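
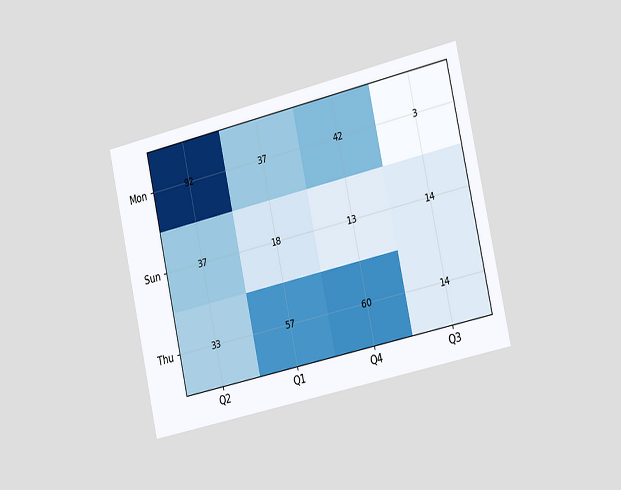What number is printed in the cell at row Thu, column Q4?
The chart is tilted about 12° counter-clockwise and viewed slightly from the right. The (Thu, Q4) cell reads 60.

60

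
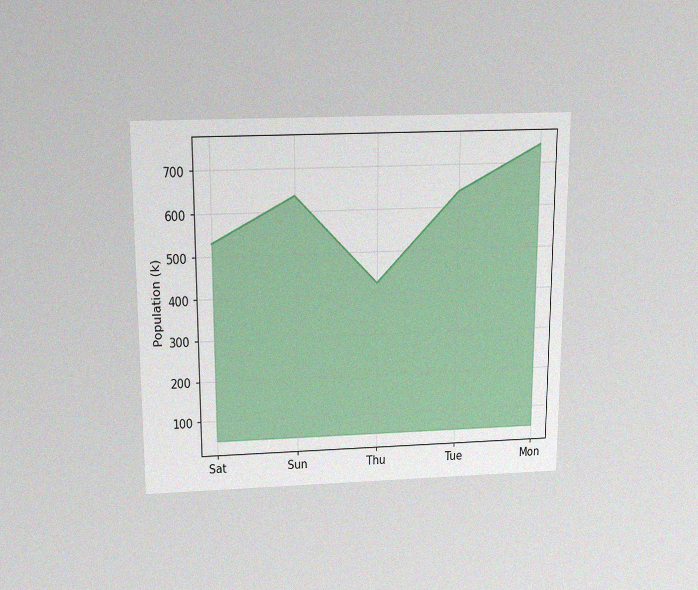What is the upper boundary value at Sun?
636k

The chart is viewed slightly from above, with some photo noise. At Sun the upper boundary is at 636k.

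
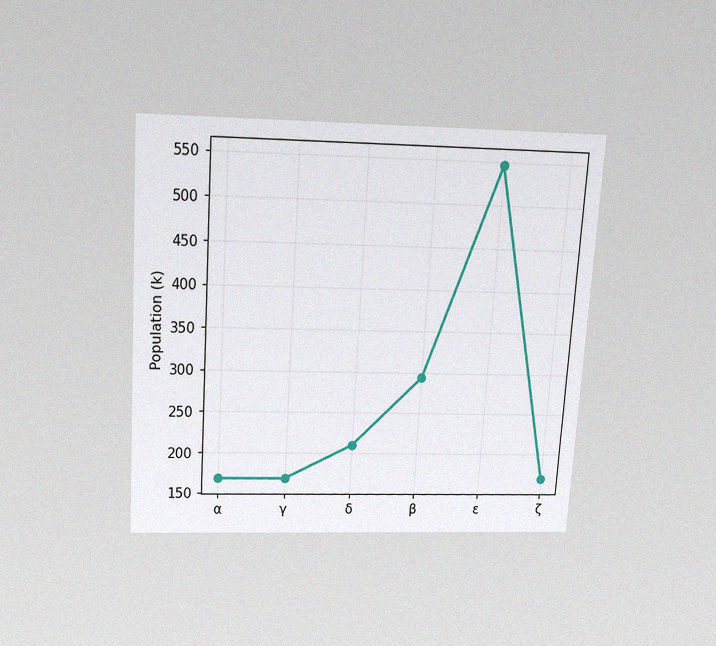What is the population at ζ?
168k

The chart is tilted about 4° clockwise and viewed slightly from above, with some photo noise. At ζ, the line is at 168k.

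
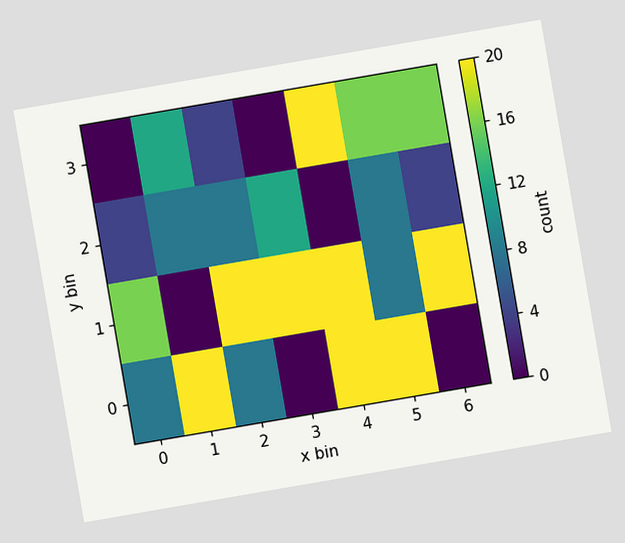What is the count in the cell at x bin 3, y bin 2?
The chart is tilted about 10° counter-clockwise. Matching the cell (3, 2) against the colorbar gives 12.

12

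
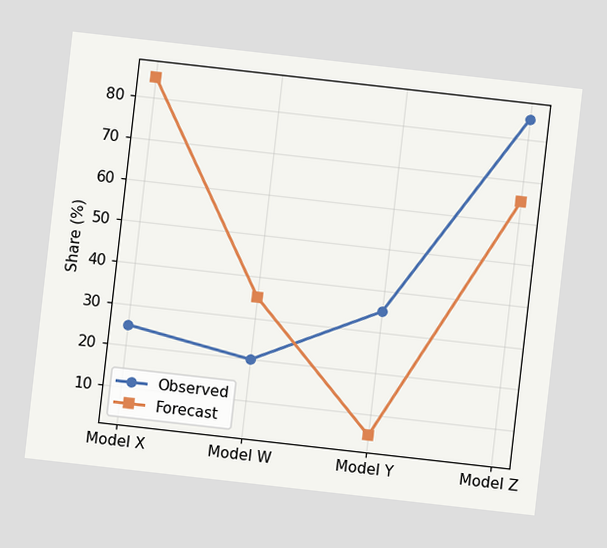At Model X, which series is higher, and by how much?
Forecast, by 60%

The chart is tilted about 6° clockwise. At Model X, Forecast sits above the other line by 60%.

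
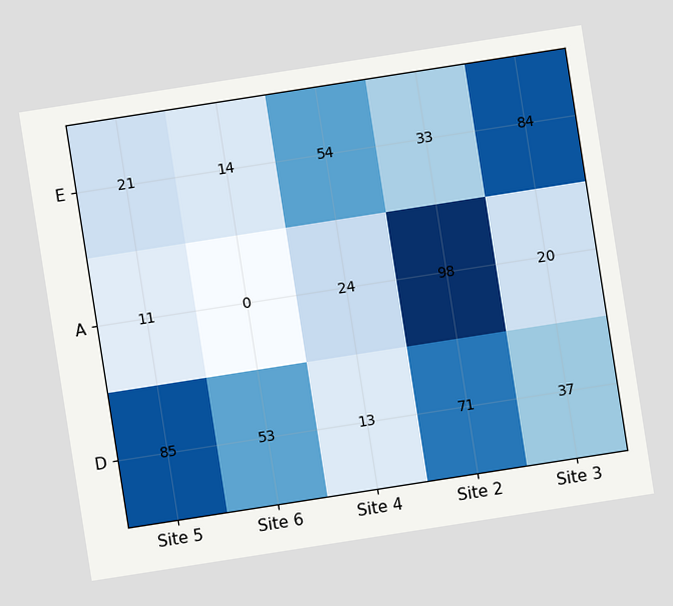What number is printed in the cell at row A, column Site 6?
0

The chart is tilted about 9° counter-clockwise. The (A, Site 6) cell reads 0.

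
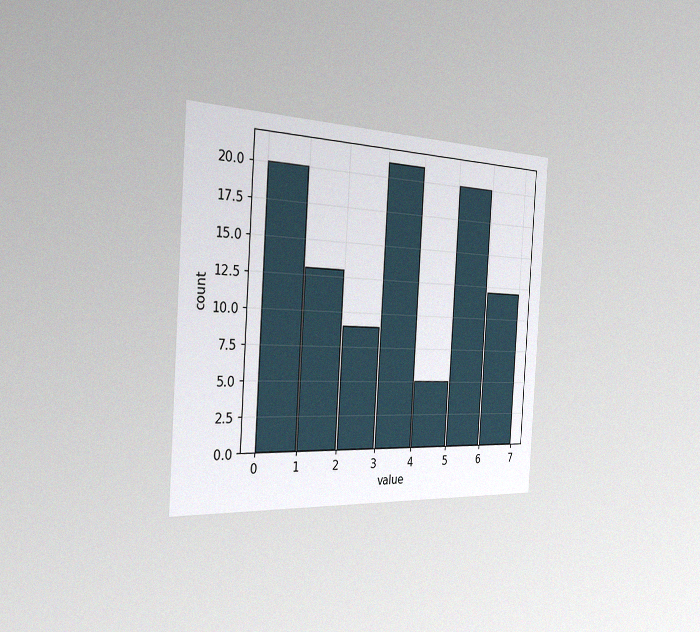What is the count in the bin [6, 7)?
12

The chart is tilted about 4° clockwise and viewed slightly from the left, with some photo noise. The [6, 7) bin has height 12.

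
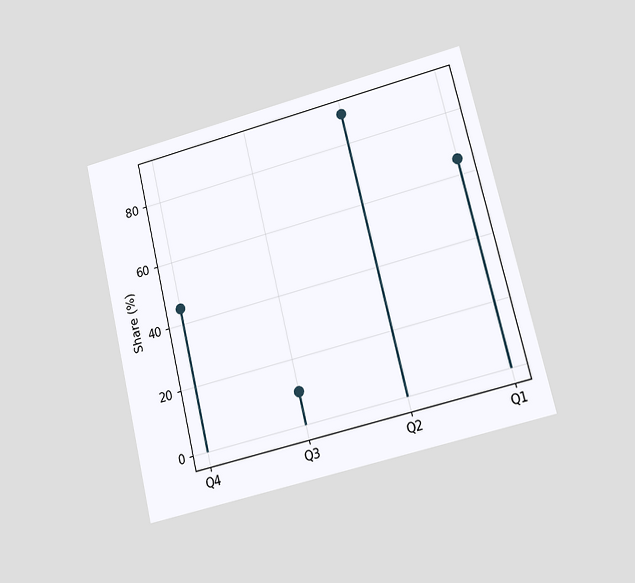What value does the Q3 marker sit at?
10%

The chart is tilted about 13° counter-clockwise and viewed at a slight angle. The Q3 marker sits at 10%.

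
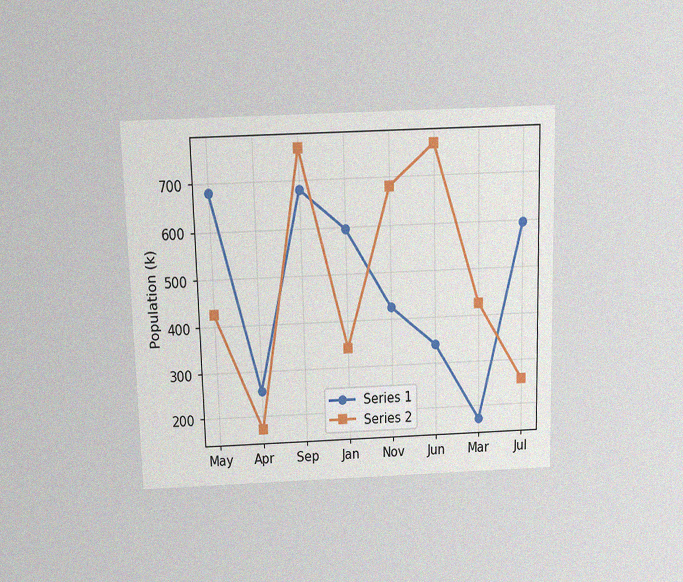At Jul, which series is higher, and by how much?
Series 1, by 340k

The chart is viewed slightly from above, with some photo noise. At Jul, Series 1 sits above the other line by 340k.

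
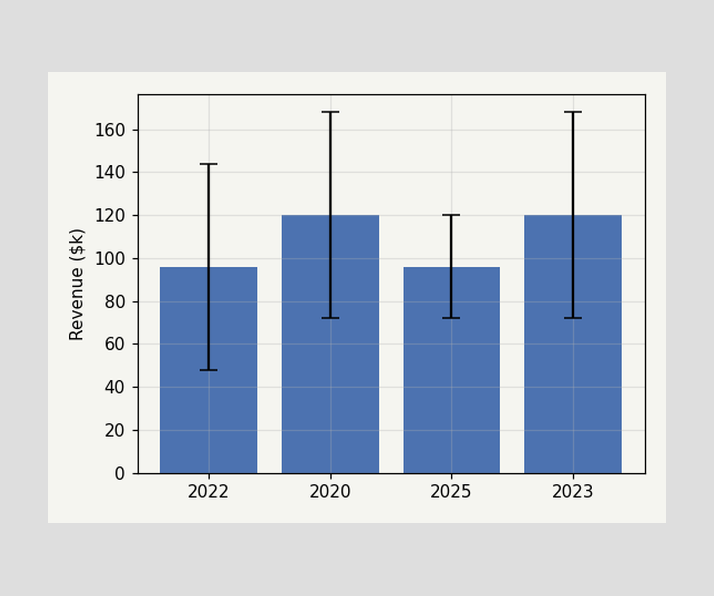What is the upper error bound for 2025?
$120k

The 2025 bar's upper whisker reaches $120k.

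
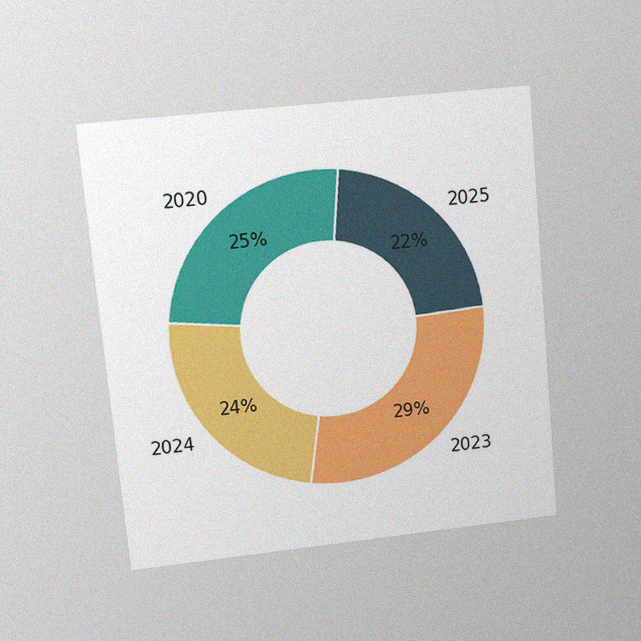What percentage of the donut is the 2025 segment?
The chart is tilted about 5° counter-clockwise and viewed at a slight angle, with some photo noise. The 2025 segment takes up 22% of the ring.

22%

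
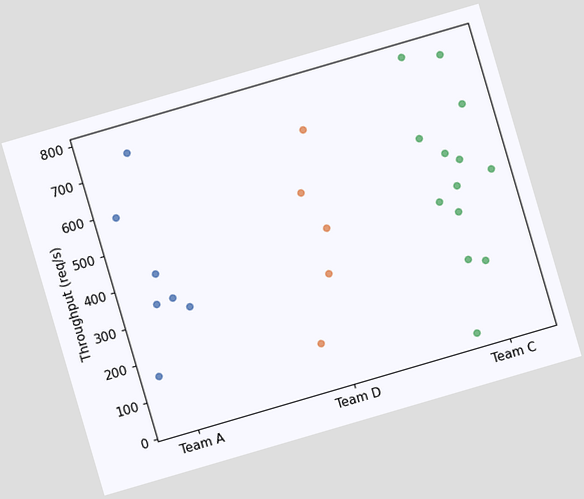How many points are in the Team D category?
5

The chart is tilted about 16° counter-clockwise. Counting the markers in the Team D column gives 5.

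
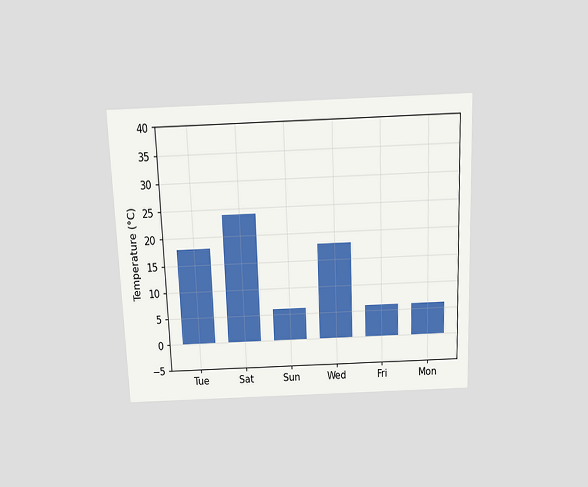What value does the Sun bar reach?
6°C

The chart is tilted about 2° counter-clockwise and viewed slightly from above. Reading along the chart's y-axis, the Sun bar reaches 6°C.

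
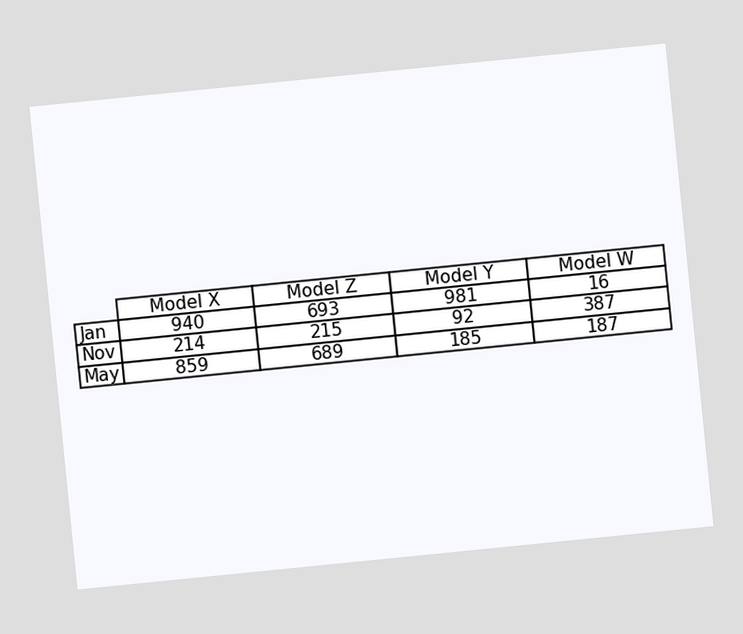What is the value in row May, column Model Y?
The chart is tilted about 6° counter-clockwise. The (May, Model Y) cell reads 185.

185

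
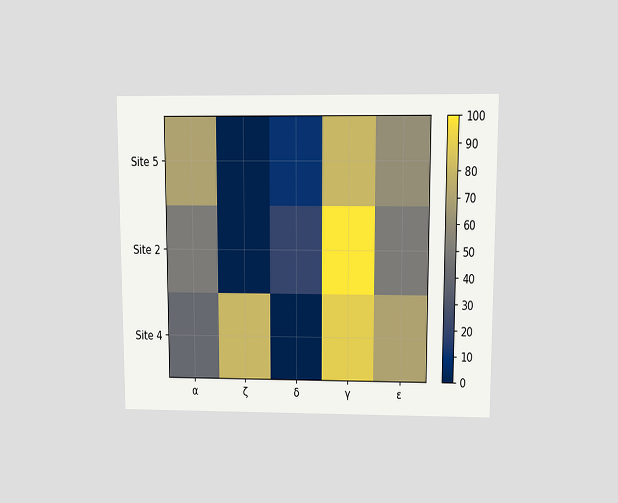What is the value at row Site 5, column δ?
The chart is viewed at a slight angle. Matching cell (Site 5, δ) against the colorbar gives 10.

10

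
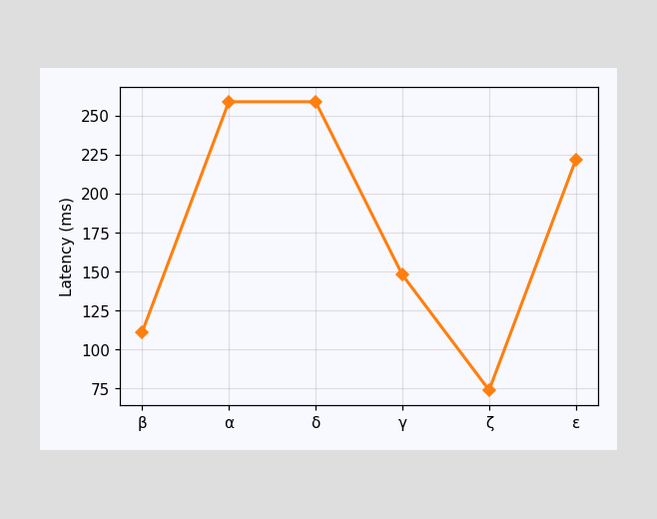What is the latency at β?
At β, the line is at 111ms.

111ms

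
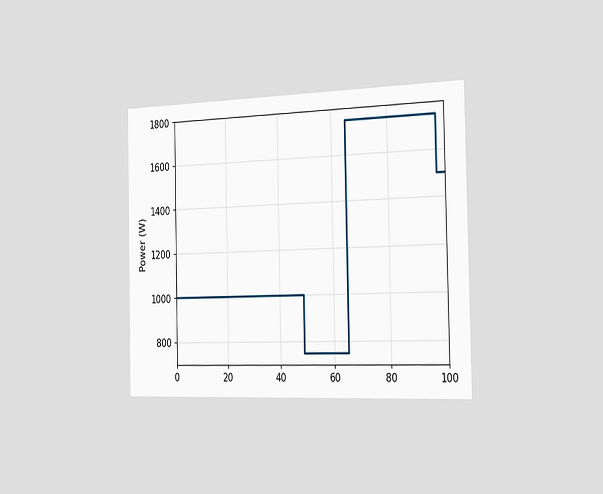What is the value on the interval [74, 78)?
1750W

The chart is viewed slightly from the right. On [74, 78) the step sits at 1750W.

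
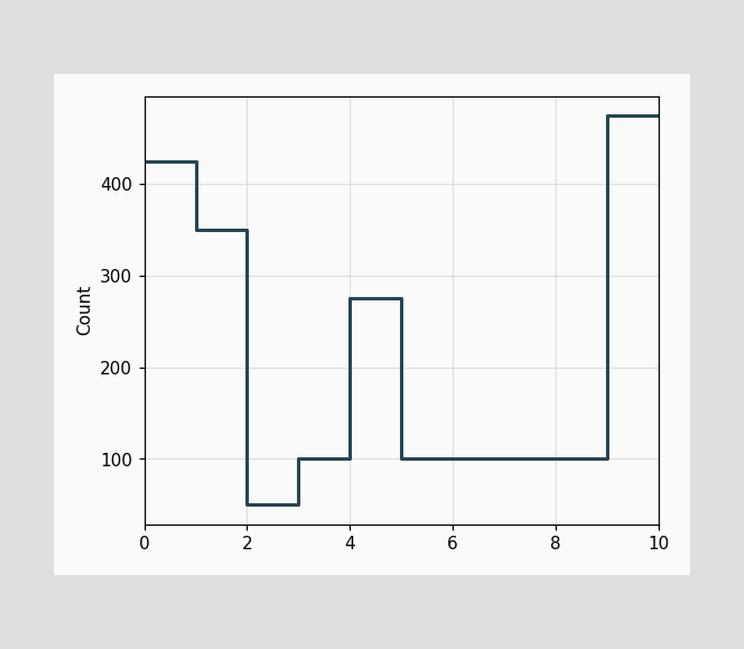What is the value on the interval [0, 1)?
On [0, 1) the step sits at 425.

425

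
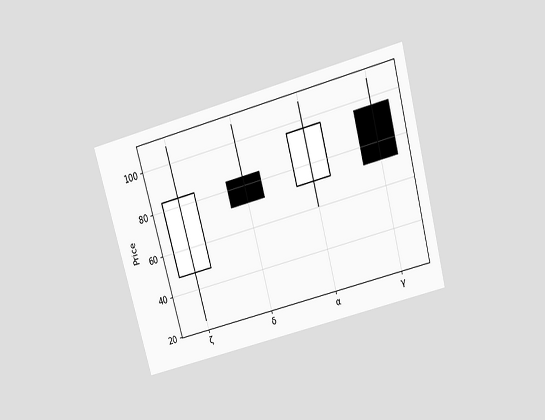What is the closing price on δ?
72

The chart is tilted about 15° counter-clockwise and viewed slightly from above. The δ candle closes at 72.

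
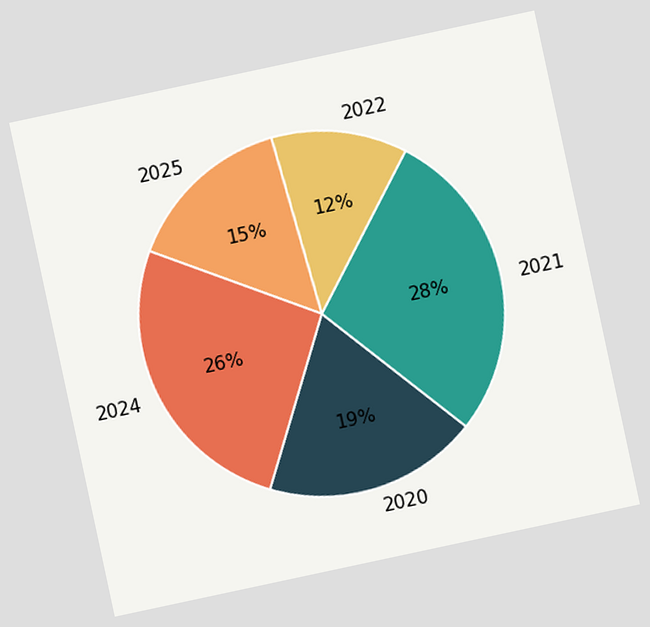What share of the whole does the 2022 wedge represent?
The chart is tilted about 12° counter-clockwise. The 2022 slice takes up 12% of the pie.

12%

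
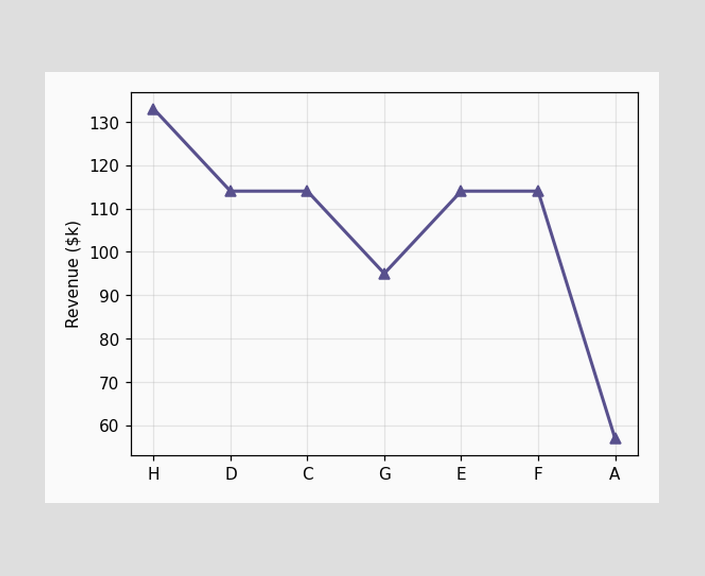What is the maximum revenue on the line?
The highest point is at H, and reading across to the y-axis gives $133k.

$133k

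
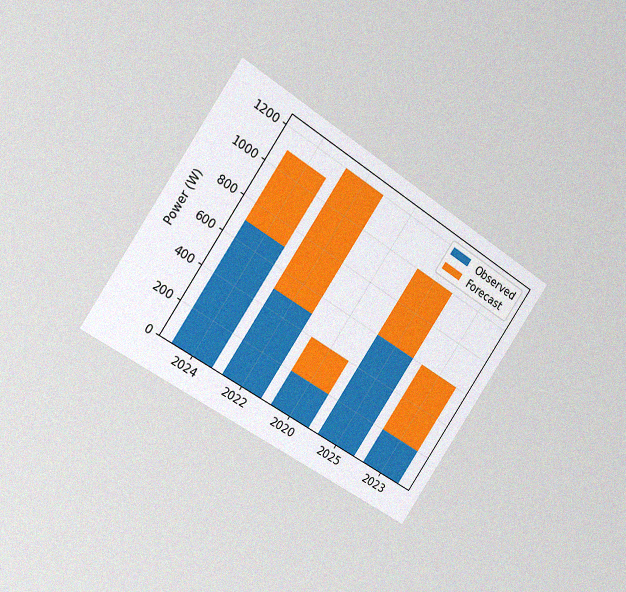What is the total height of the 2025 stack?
1000W

The chart is tilted about 34° clockwise and viewed slightly from the left, with some photo noise. The 2025 stack's top reaches 1000W on the y-axis.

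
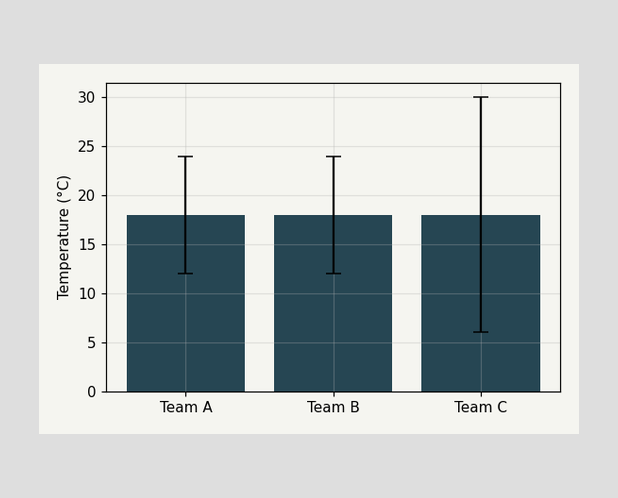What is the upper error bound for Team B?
24°C

The Team B bar's upper whisker reaches 24°C.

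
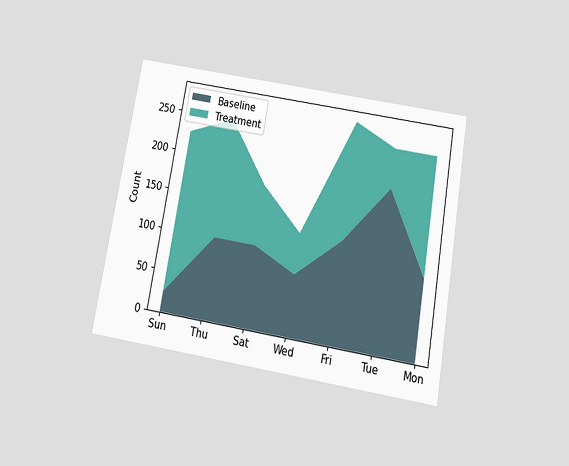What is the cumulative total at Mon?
The chart is tilted about 10° clockwise and viewed slightly from below. The stacked total at Mon reaches 250.

250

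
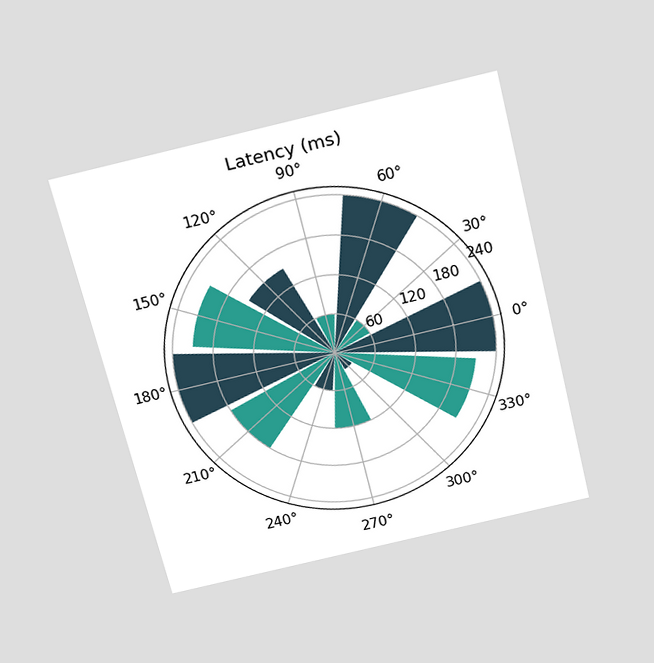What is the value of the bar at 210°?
The chart is tilted about 14° counter-clockwise and viewed slightly from above. The bar at 210° reaches 180ms on the radial axis.

180ms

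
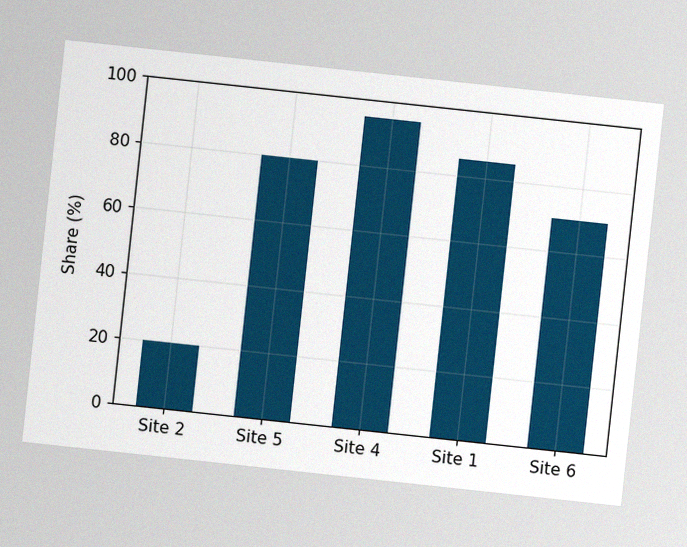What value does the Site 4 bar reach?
95%

The chart is tilted about 6° clockwise, with some photo noise. Reading along the chart's y-axis, the Site 4 bar reaches 95%.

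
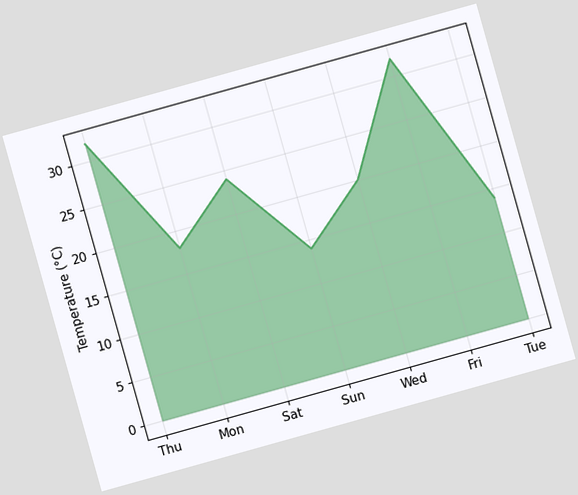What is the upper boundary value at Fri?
32°C

The chart is tilted about 16° counter-clockwise. At Fri the upper boundary is at 32°C.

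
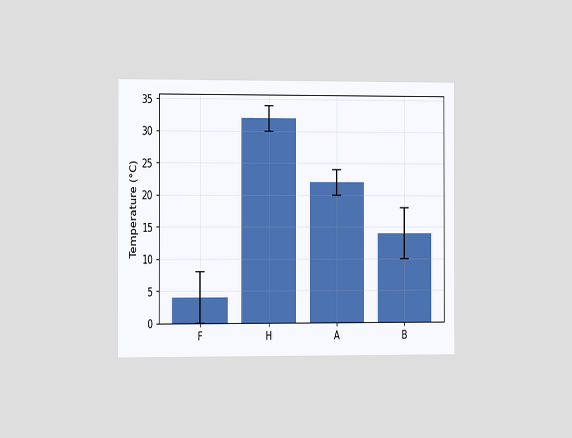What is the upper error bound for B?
18°C

The chart is viewed slightly from the left. The B bar's upper whisker reaches 18°C.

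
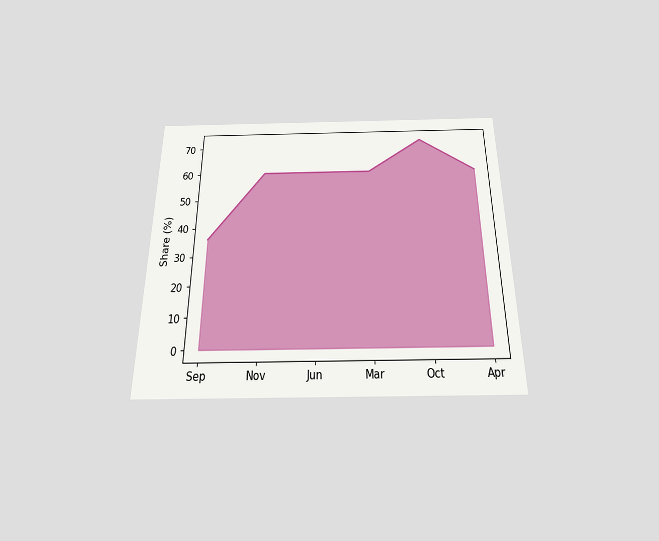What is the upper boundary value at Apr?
60%

The chart is viewed slightly from below. At Apr the upper boundary is at 60%.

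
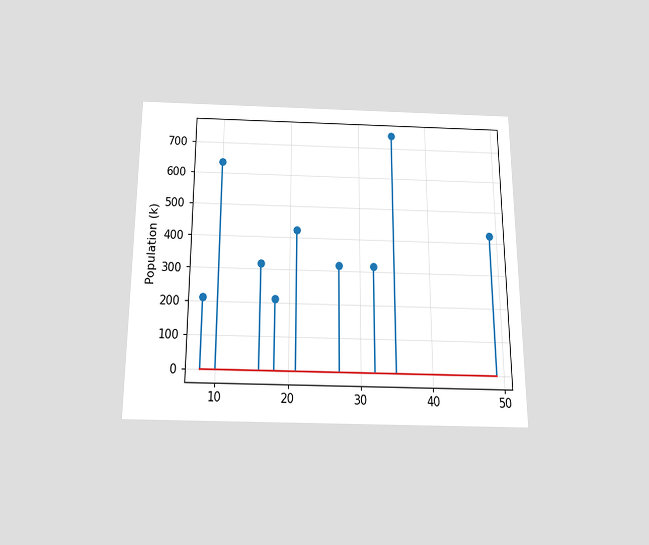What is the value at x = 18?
The chart is viewed slightly from below. The stem at x=18 reaches 212k.

212k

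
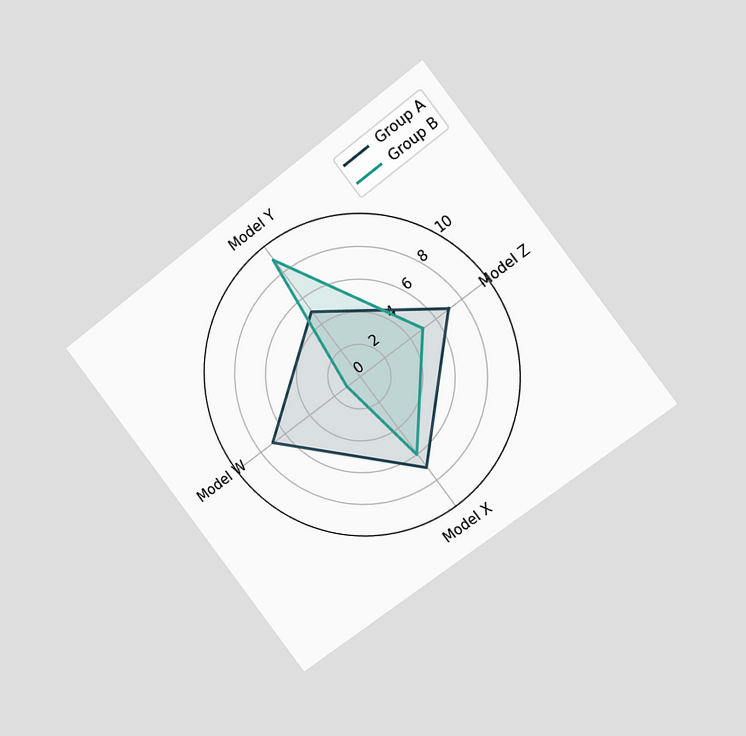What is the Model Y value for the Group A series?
The chart is tilted about 37° counter-clockwise and viewed slightly from the right. On the Model Y axis, Group A reaches 5.

5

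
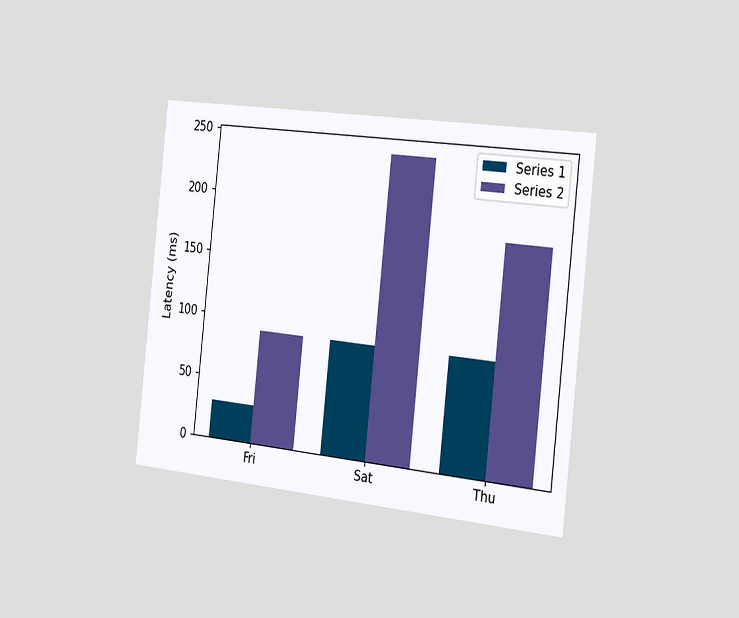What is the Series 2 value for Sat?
The chart is tilted about 6° clockwise and viewed slightly from the right. The Series 2 bar at Sat reaches 240ms on the y-axis.

240ms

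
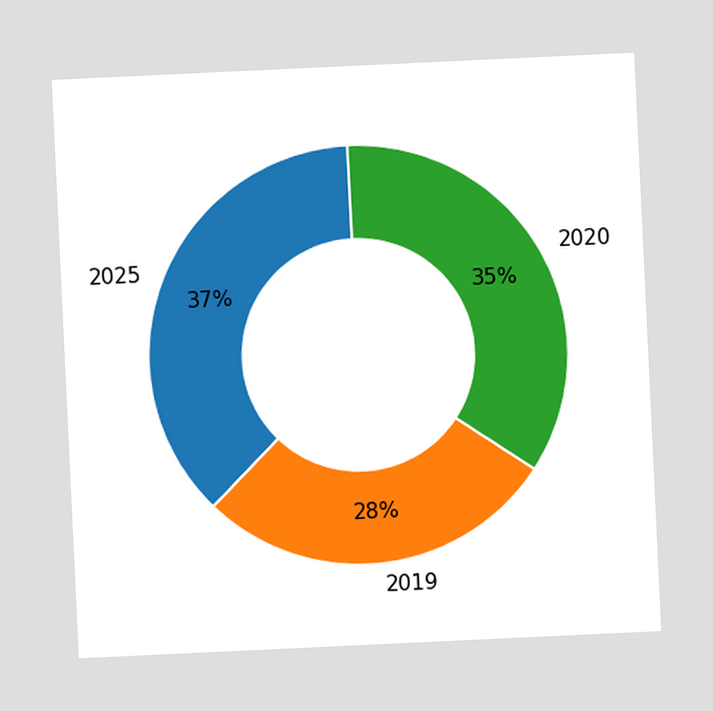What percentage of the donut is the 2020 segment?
The chart is tilted about 3° counter-clockwise. The 2020 segment takes up 35% of the ring.

35%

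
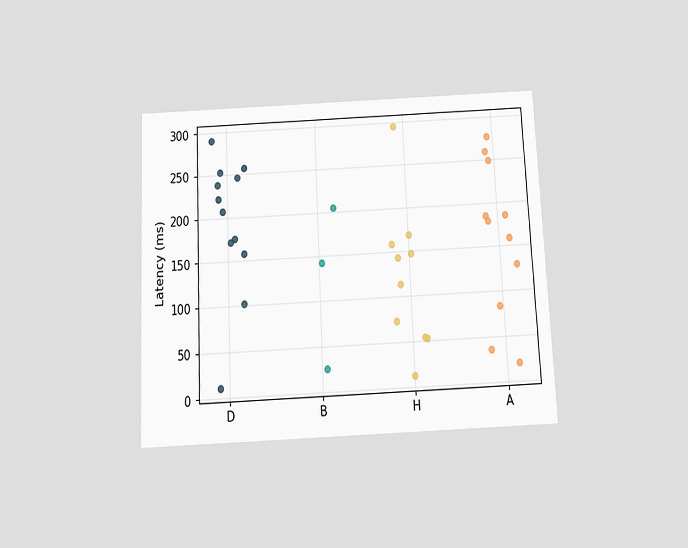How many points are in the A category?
11

The chart is tilted about 3° counter-clockwise and viewed slightly from below. Counting the markers in the A column gives 11.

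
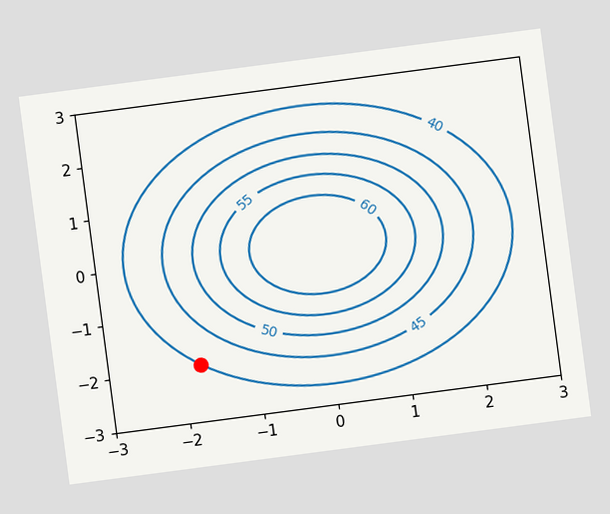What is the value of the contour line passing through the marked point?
The chart is tilted about 7° counter-clockwise. The marked point sits on the contour labelled 40.

40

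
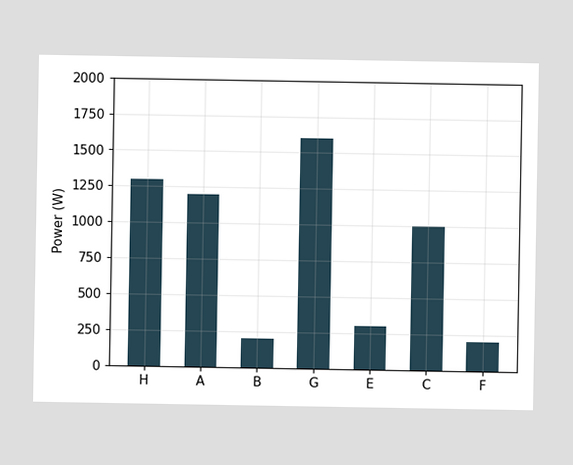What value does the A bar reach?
Reading along the chart's y-axis, the A bar reaches 1200W.

1200W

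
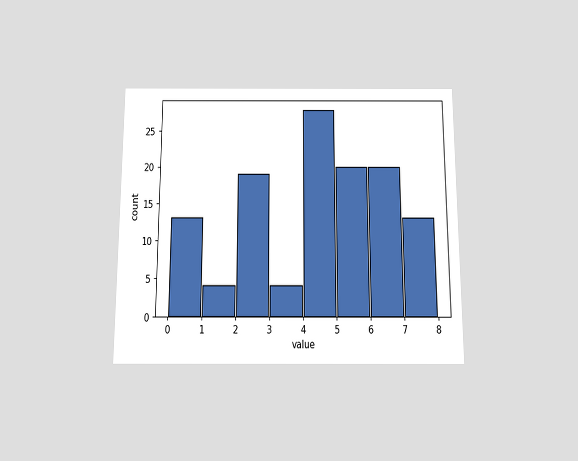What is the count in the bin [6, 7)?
The chart is viewed slightly from below. The [6, 7) bin has height 20.

20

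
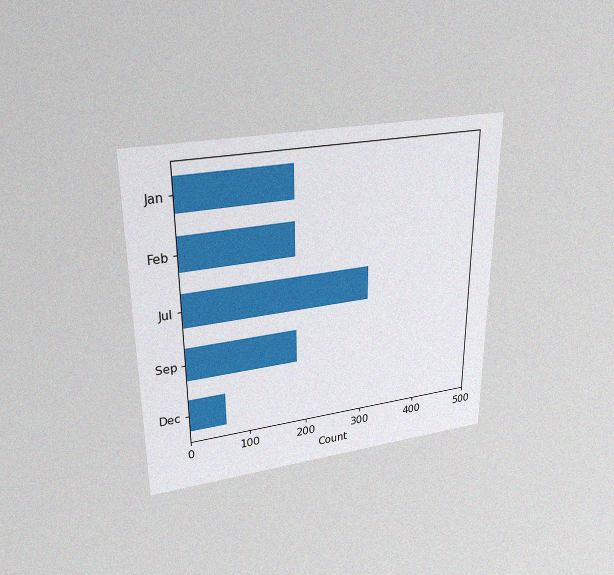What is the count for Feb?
186

The chart is viewed slightly from above, with some photo noise. Reading along the chart's x-axis, the Feb bar reaches 186.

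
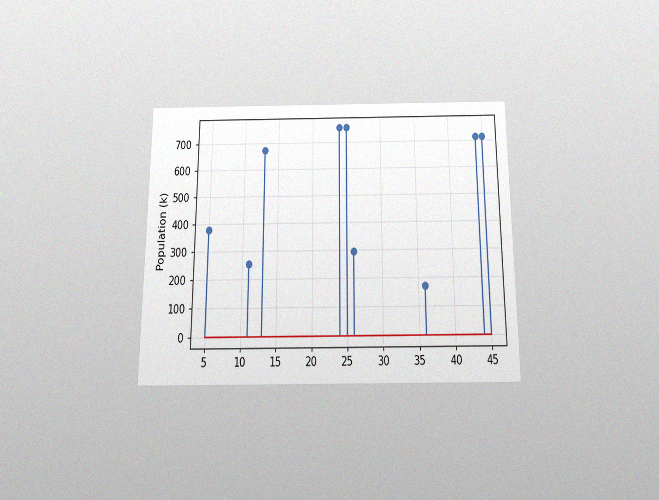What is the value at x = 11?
The chart is viewed slightly from below, with some photo noise. The stem at x=11 reaches 252k.

252k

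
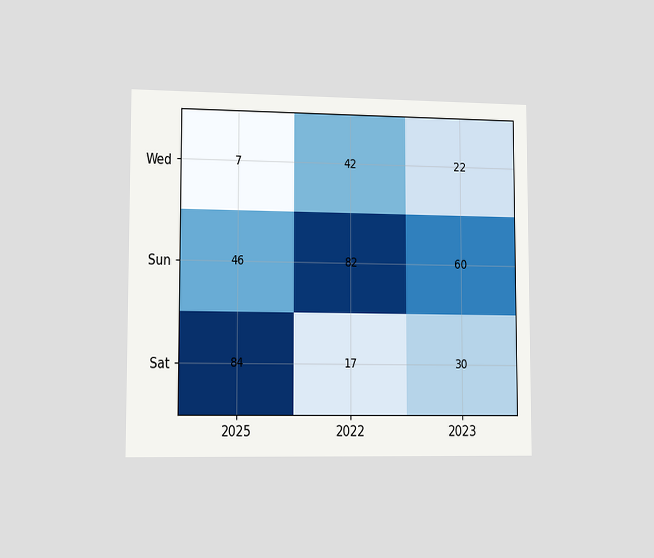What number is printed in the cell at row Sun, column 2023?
60

The chart is viewed slightly from the left. The (Sun, 2023) cell reads 60.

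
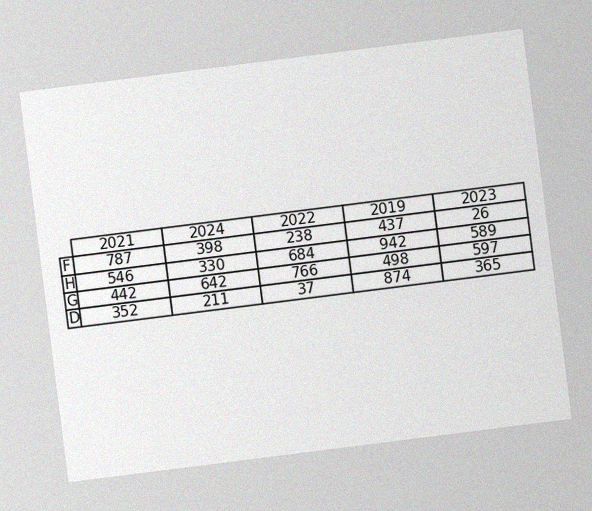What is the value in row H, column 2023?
589

The chart is tilted about 7° counter-clockwise, with some photo noise. The (H, 2023) cell reads 589.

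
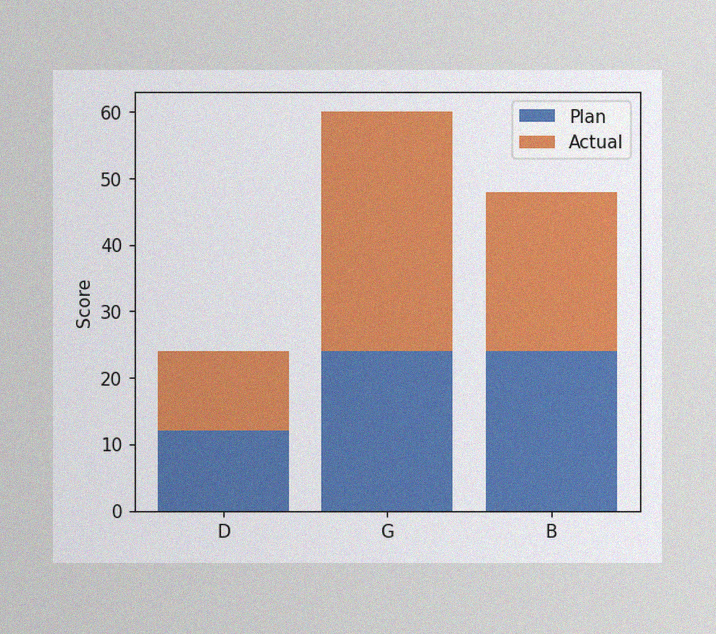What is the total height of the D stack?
24

The image has some photo noise and uneven lighting. The D stack's top reaches 24 on the y-axis.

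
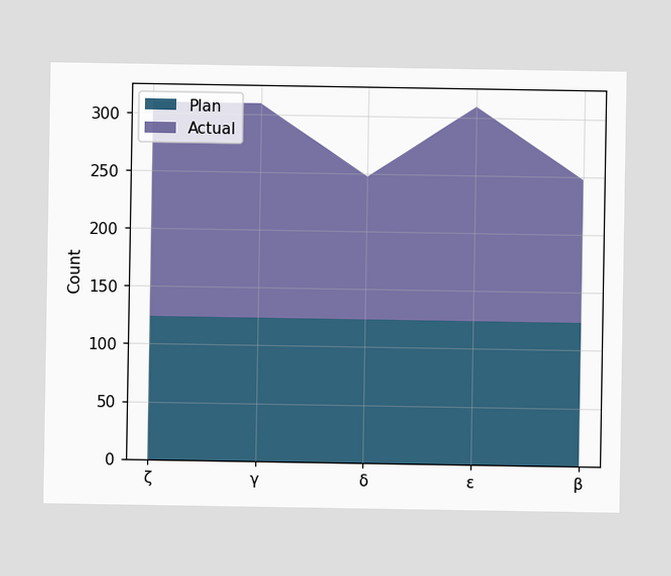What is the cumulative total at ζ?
The stacked total at ζ reaches 310.

310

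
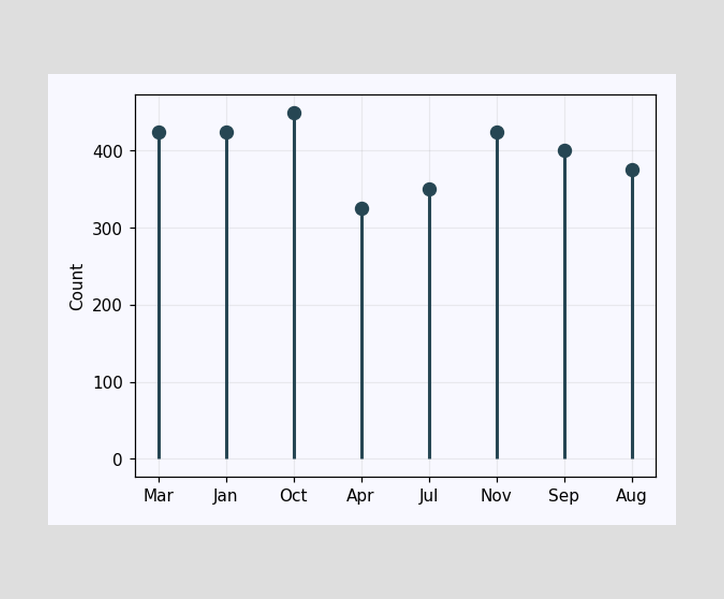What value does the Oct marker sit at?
450

The Oct marker sits at 450.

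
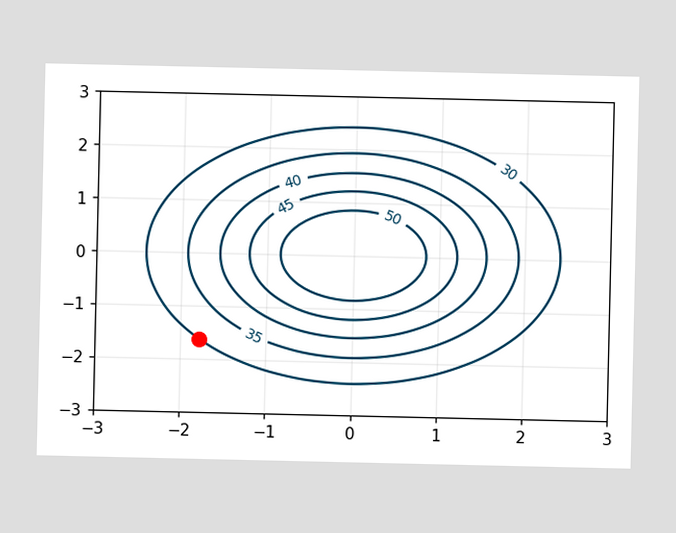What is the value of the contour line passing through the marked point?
The marked point sits on the contour labelled 30.

30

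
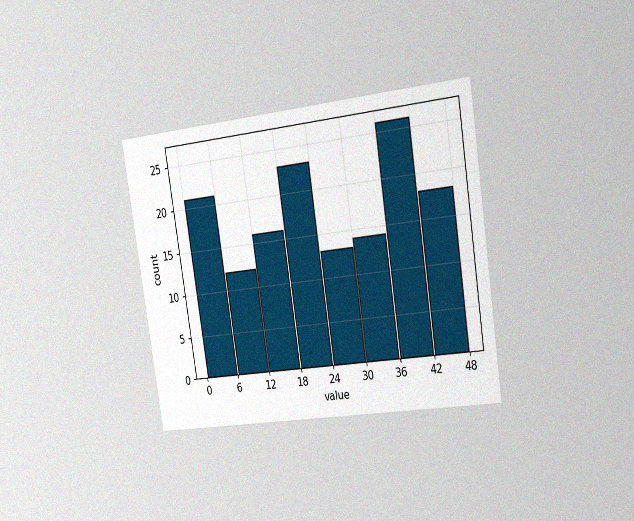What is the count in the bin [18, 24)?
The chart is tilted about 9° counter-clockwise and viewed slightly from the right, with some photo noise. The [18, 24) bin has height 23.

23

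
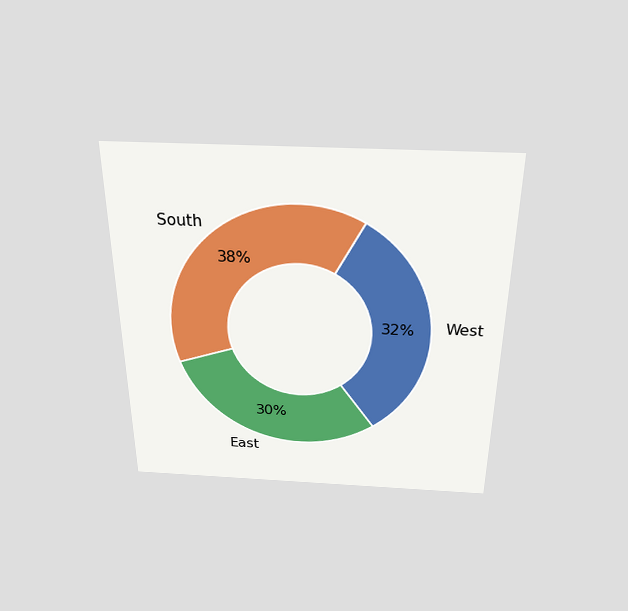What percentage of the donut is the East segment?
30%

The chart is viewed slightly from above. The East segment takes up 30% of the ring.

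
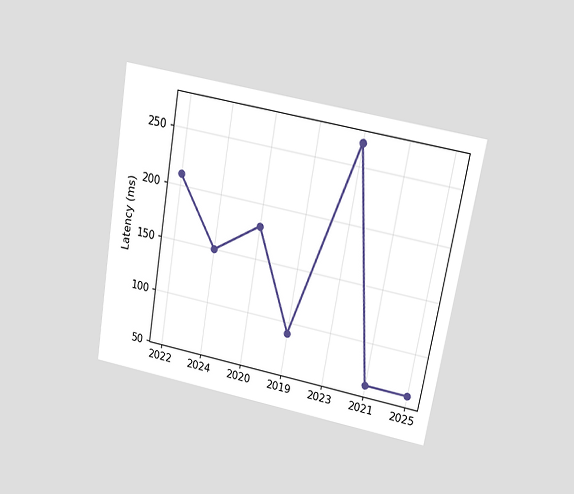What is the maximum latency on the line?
The chart is tilted about 10° clockwise and viewed slightly from above. The highest point is at 2023, and reading across to the y-axis gives 270ms.

270ms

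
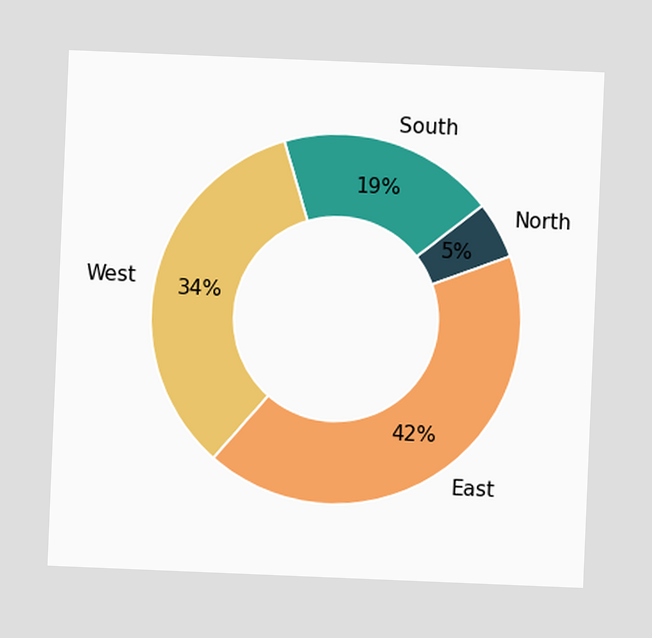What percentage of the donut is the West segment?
The chart is tilted about 2° clockwise. The West segment takes up 34% of the ring.

34%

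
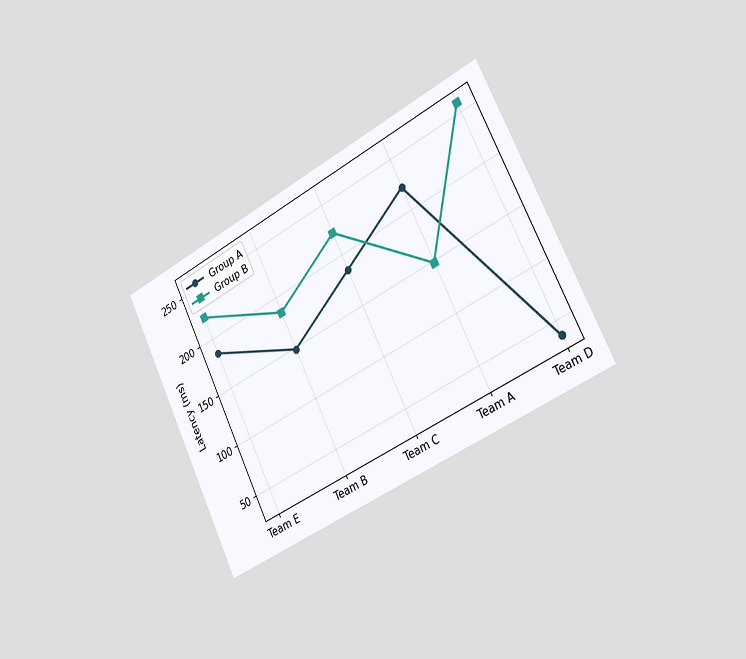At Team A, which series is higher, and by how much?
The chart is tilted about 26° counter-clockwise and viewed slightly from the right. At Team A, Group A sits above the other line by 74ms.

Group A, by 74ms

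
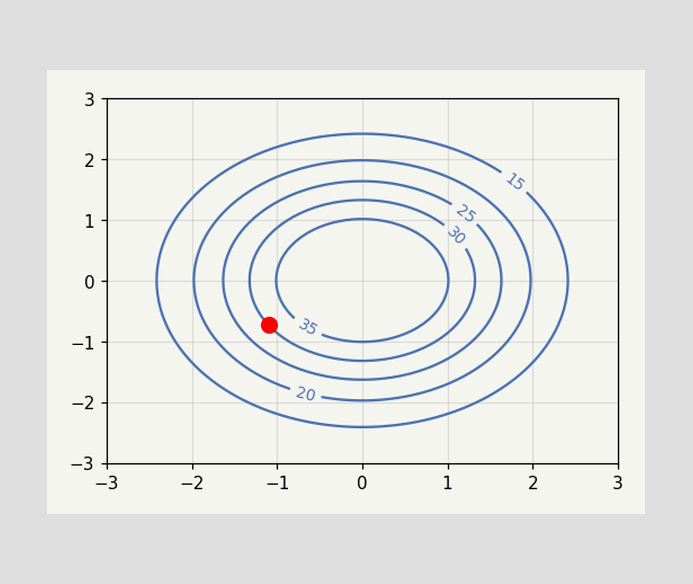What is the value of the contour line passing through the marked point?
The marked point sits on the contour labelled 30.

30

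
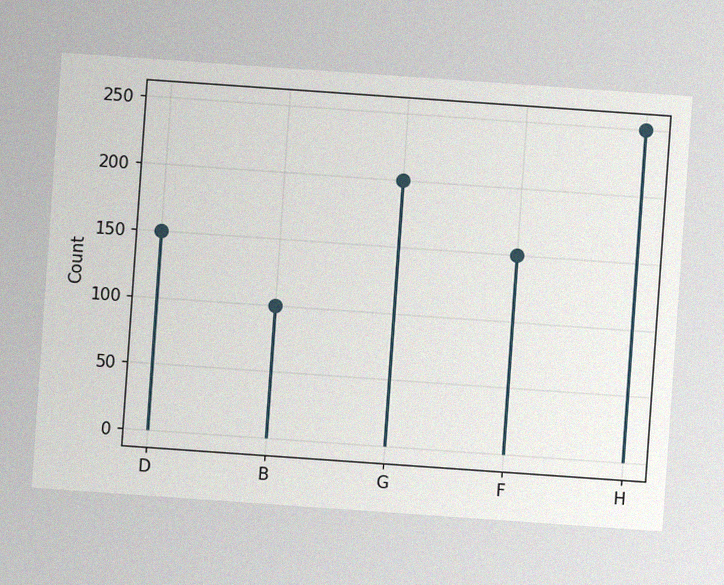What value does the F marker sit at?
150

The chart is tilted about 4° clockwise, with some photo noise. The F marker sits at 150.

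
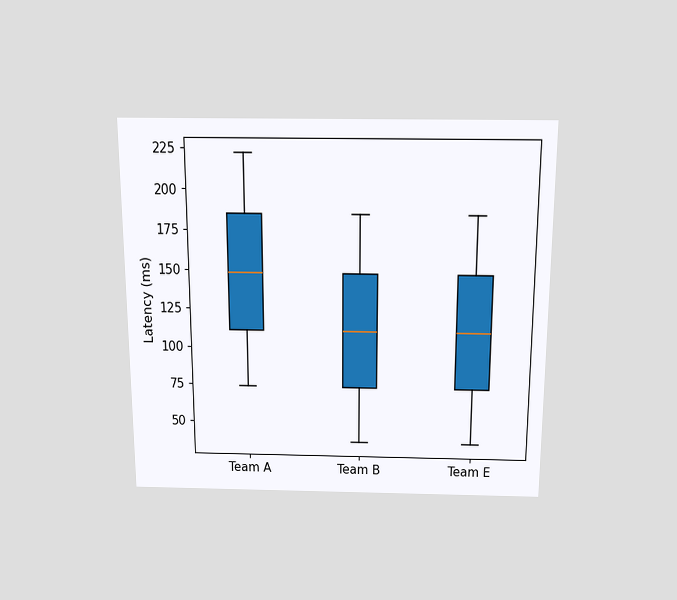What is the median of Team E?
The chart is viewed slightly from above. The median line in the Team E box sits at 111ms.

111ms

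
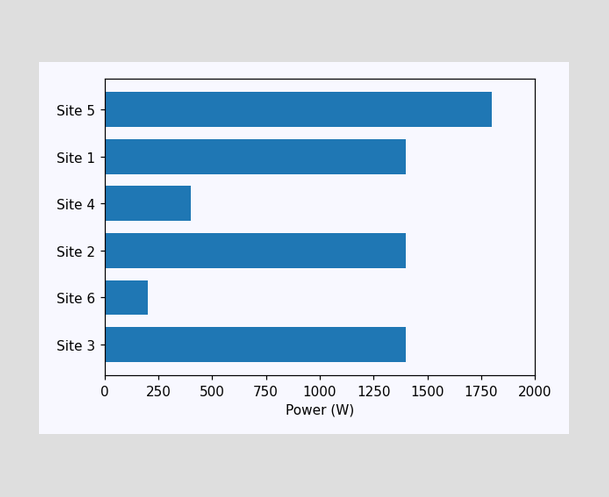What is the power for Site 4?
Reading along the chart's x-axis, the Site 4 bar reaches 400W.

400W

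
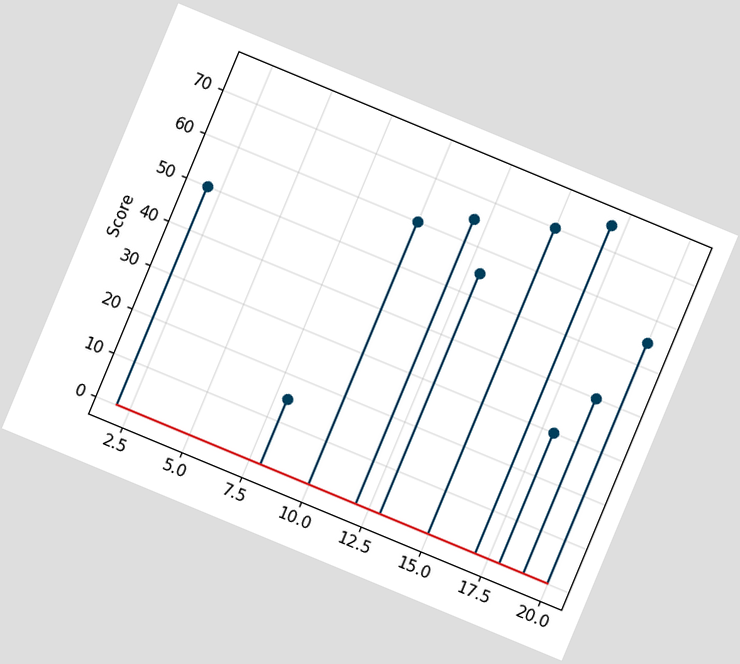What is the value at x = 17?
The chart is tilted about 23° clockwise. The stem at x=17 reaches 75.

75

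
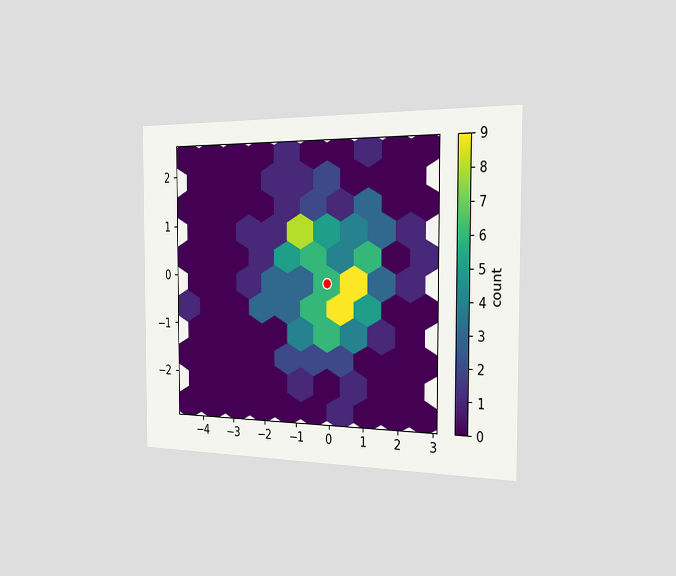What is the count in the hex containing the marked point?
6

The chart is viewed slightly from the right. The marked hex reads 6 on the colorbar.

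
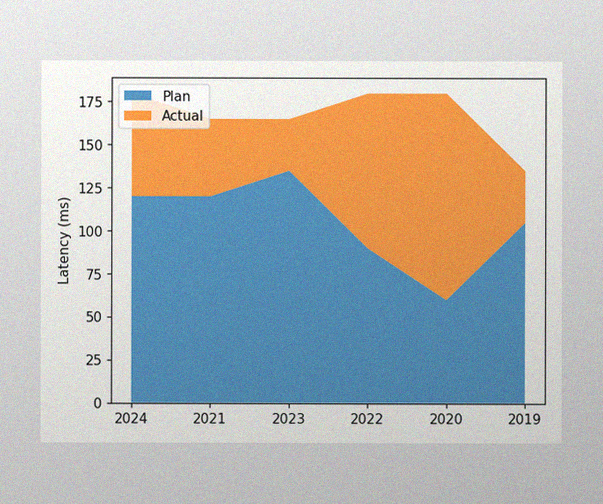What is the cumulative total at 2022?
180ms

The image has some photo noise and uneven lighting. The stacked total at 2022 reaches 180ms.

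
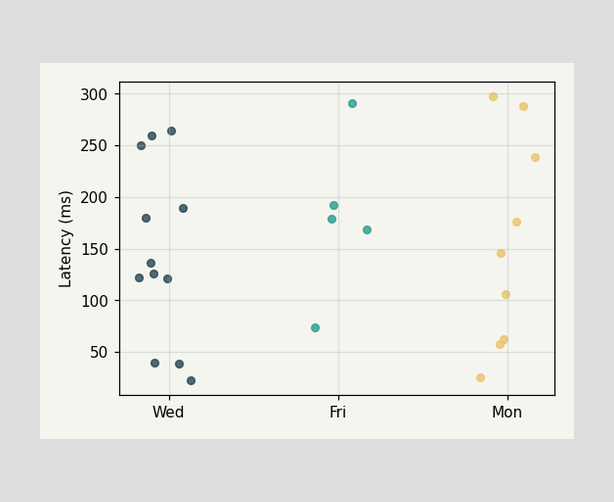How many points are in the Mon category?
9

Counting the markers in the Mon column gives 9.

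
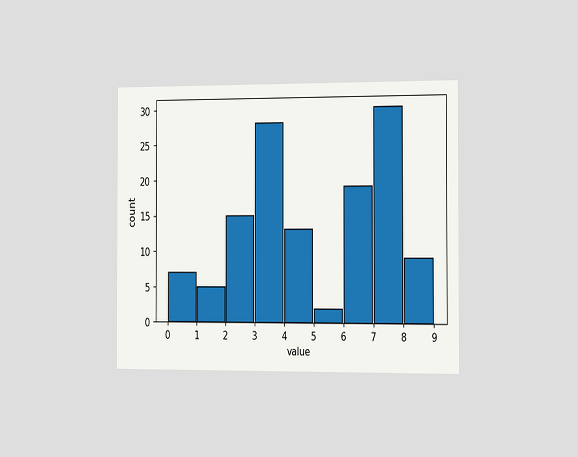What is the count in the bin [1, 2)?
5

The chart is viewed slightly from the right. The [1, 2) bin has height 5.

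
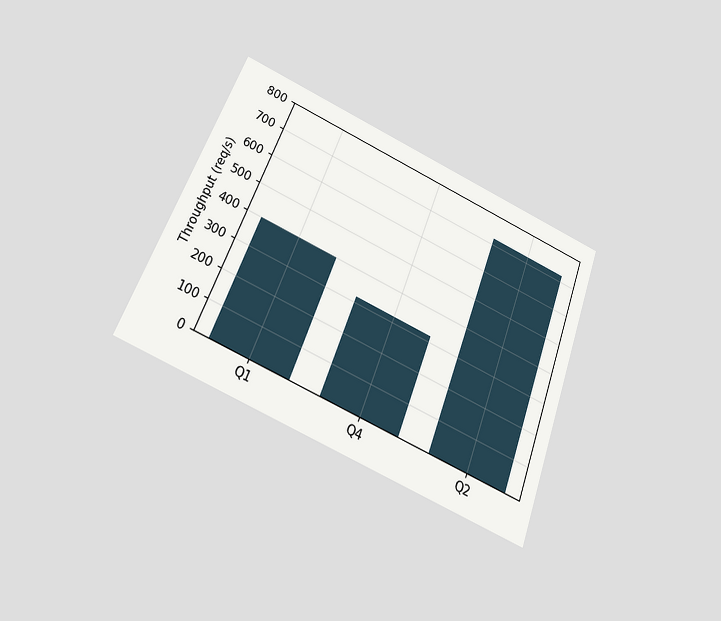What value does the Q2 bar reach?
720req/s

The chart is tilted about 21° clockwise and viewed slightly from below. Reading along the chart's y-axis, the Q2 bar reaches 720req/s.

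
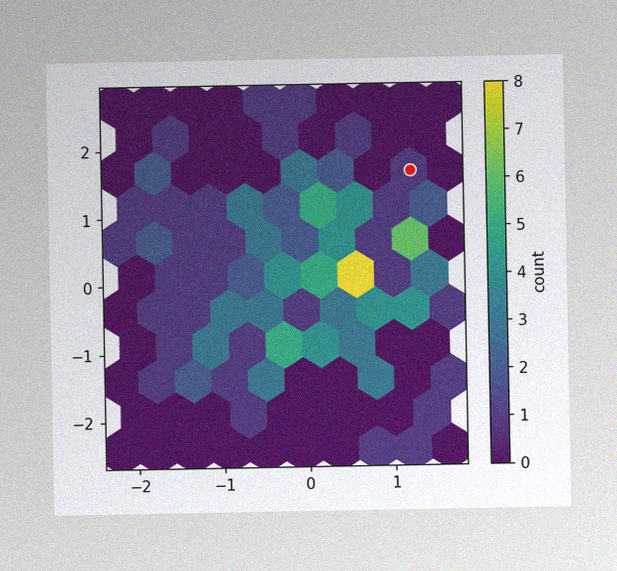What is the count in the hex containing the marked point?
The image has some photo noise and uneven lighting. The marked hex reads 1 on the colorbar.

1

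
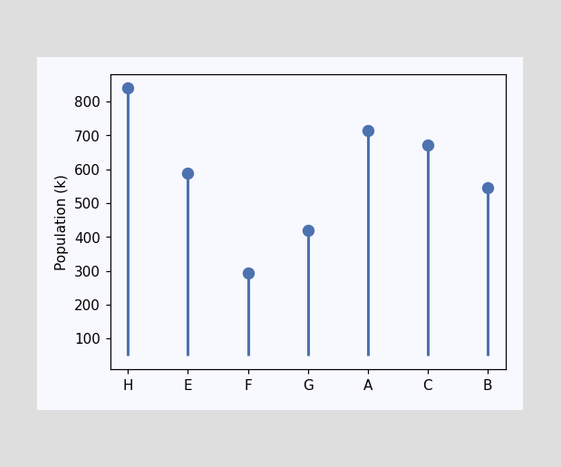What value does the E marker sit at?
The E marker sits at 588k.

588k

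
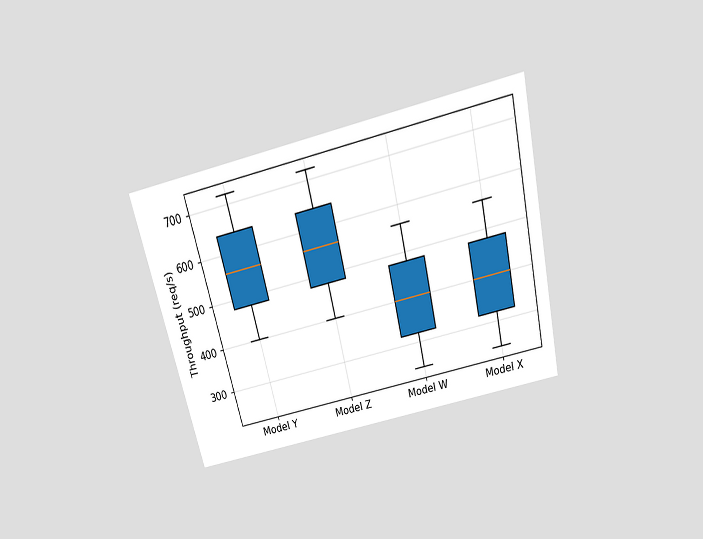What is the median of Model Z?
The chart is tilted about 13° counter-clockwise and viewed slightly from above. The median line in the Model Z box sits at 560req/s.

560req/s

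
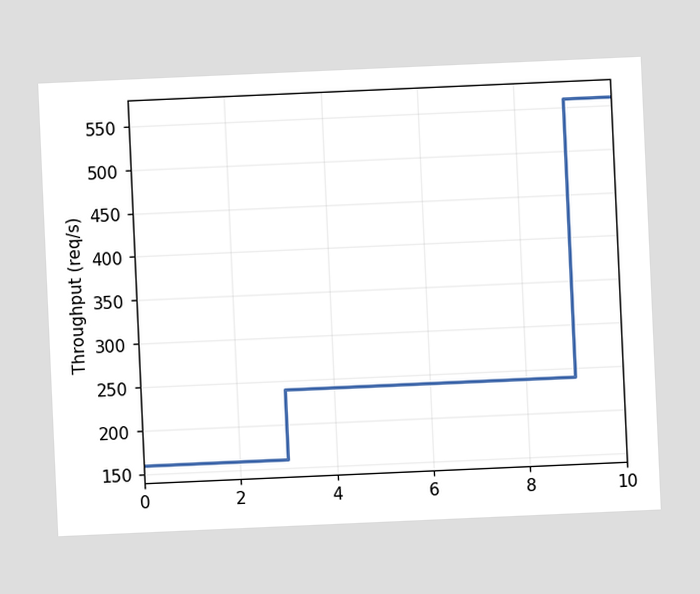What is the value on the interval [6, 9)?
240req/s

The chart is tilted about 3° counter-clockwise. On [6, 9) the step sits at 240req/s.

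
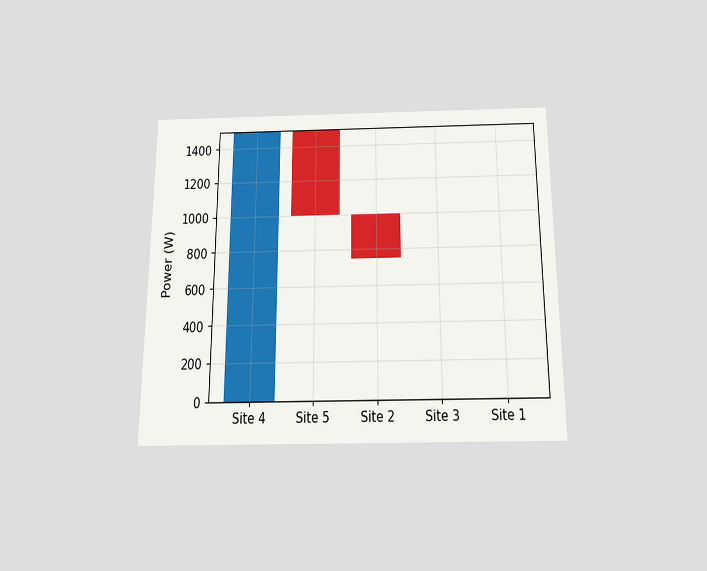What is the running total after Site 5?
The chart is viewed slightly from below. After Site 5 the running total reaches 1000W.

1000W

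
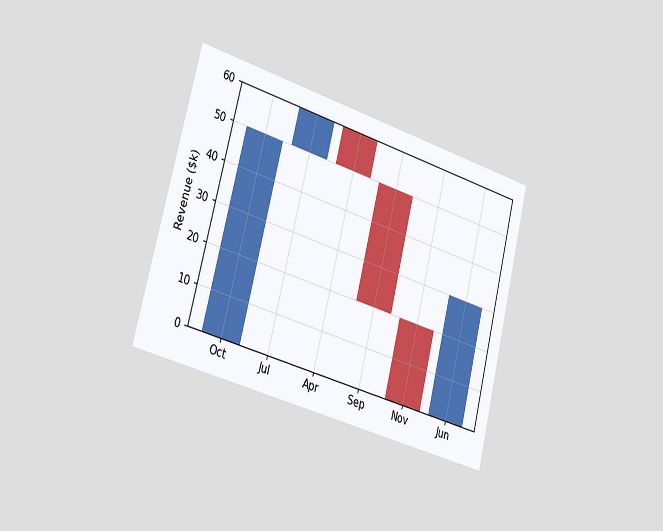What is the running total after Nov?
$0k

The chart is tilted about 14° clockwise and viewed slightly from the left. After Nov the running total reaches $0k.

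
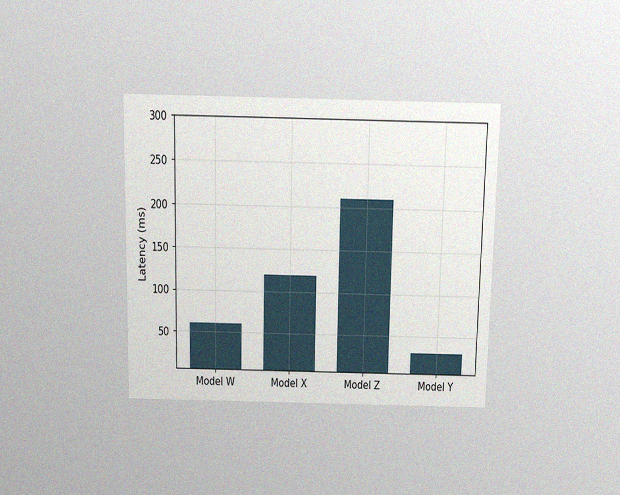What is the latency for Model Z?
The chart is viewed slightly from above, with some photo noise. Reading along the chart's y-axis, the Model Z bar reaches 210ms.

210ms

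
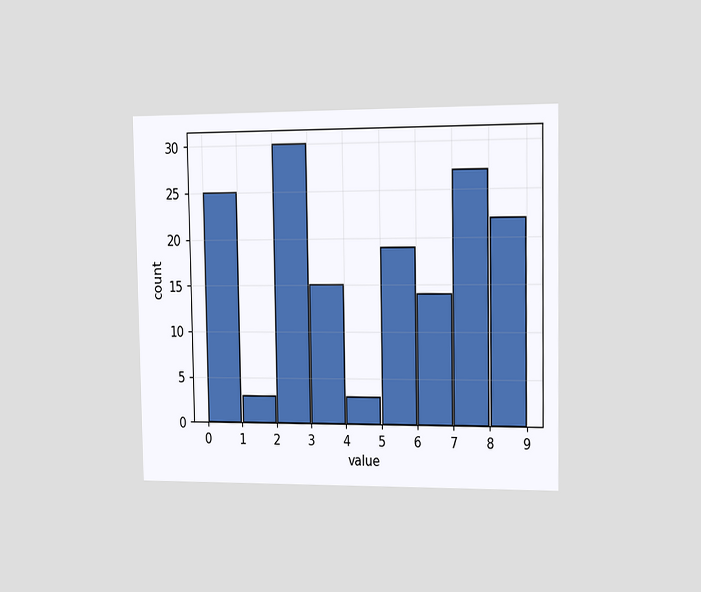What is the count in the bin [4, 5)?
3

The chart is viewed slightly from the right. The [4, 5) bin has height 3.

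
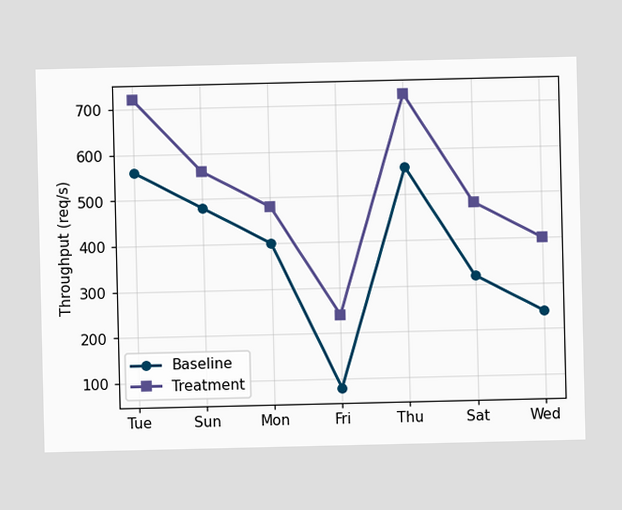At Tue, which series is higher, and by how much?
Treatment, by 160req/s

At Tue, Treatment sits above the other line by 160req/s.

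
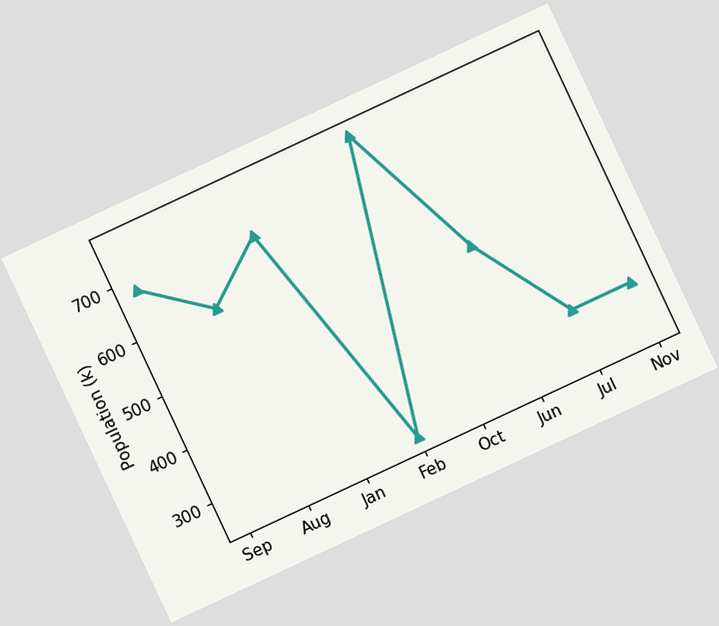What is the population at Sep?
The chart is tilted about 25° counter-clockwise. At Sep, the line is at 680k.

680k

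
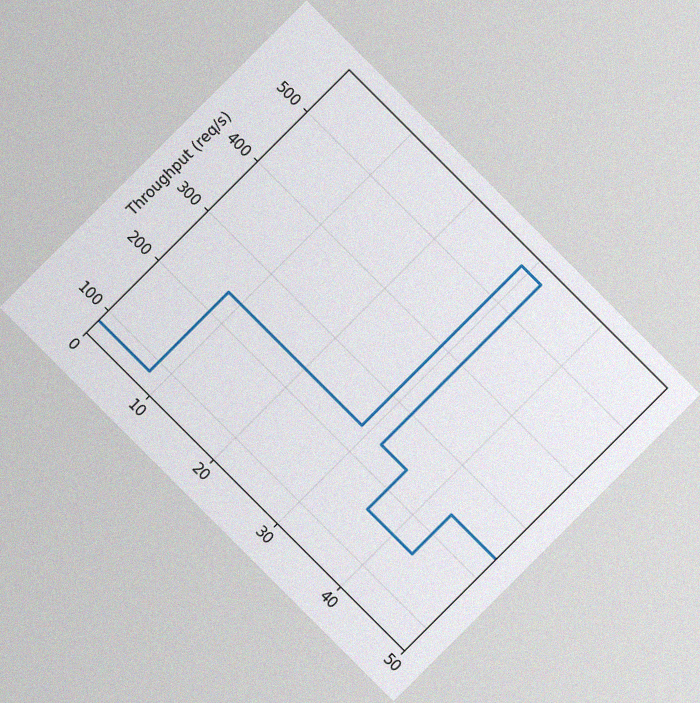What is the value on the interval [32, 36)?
The chart is tilted about 45° clockwise, with some photo noise. On [32, 36) the step sits at 240req/s.

240req/s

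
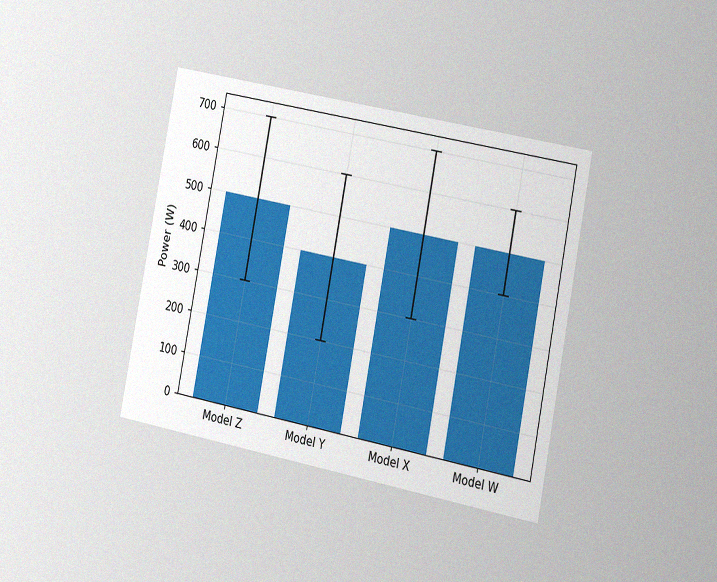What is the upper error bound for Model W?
600W

The chart is tilted about 11° clockwise and viewed slightly from the right, with some photo noise. The Model W bar's upper whisker reaches 600W.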